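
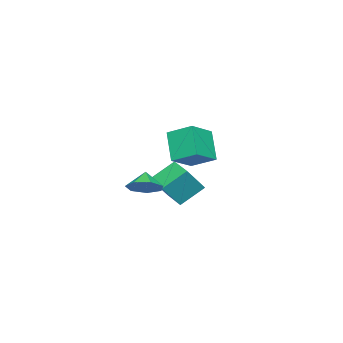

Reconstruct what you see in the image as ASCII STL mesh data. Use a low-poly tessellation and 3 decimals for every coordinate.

solid 
facet normal -0.491 -0.370 0.789
outer loop
vertex -2.484 -2.368 0.604
vertex -4.044 -1.993 -0.19
vertex -2.486 -3.798 -0.067
endloop
endfacet
facet normal 0.872 -0.209 0.443
outer loop
vertex -1.516 -3.067 -1.63
vertex -2.484 -2.368 0.604
vertex -2.486 -3.798 -0.067
endloop
endfacet
facet normal -0.490 -0.369 0.790
outer loop
vertex -2.486 -3.798 -0.067
vertex -4.044 -1.993 -0.19
vertex -4.046 -3.424 -0.86
endloop
endfacet
facet normal -0.001 -0.905 -0.424
outer loop
vertex -4.046 -3.424 -0.86
vertex -1.516 -3.067 -1.63
vertex -2.486 -3.798 -0.067
endloop
endfacet
facet normal 0.002 0.905 0.424
outer loop
vertex -2.484 -2.368 0.604
vertex -3.074 -1.262 -1.753
vertex -4.044 -1.993 -0.19
endloop
endfacet
facet normal 0.872 -0.209 0.443
outer loop
vertex -1.514 -1.636 -0.96
vertex -2.484 -2.368 0.604
vertex -1.516 -3.067 -1.63
endloop
endfacet
facet normal 0.001 0.905 0.425
outer loop
vertex -1.514 -1.636 -0.96
vertex -3.074 -1.262 -1.753
vertex -2.484 -2.368 0.604
endloop
endfacet
facet normal -0.872 0.209 -0.443
outer loop
vertex -4.044 -1.993 -0.19
vertex -3.074 -1.262 -1.753
vertex -4.046 -3.424 -0.86
endloop
endfacet
facet normal -0.001 -0.905 -0.425
outer loop
vertex -3.076 -2.692 -2.424
vertex -1.516 -3.067 -1.63
vertex -4.046 -3.424 -0.86
endloop
endfacet
facet normal -0.872 0.209 -0.443
outer loop
vertex -4.046 -3.424 -0.86
vertex -3.074 -1.262 -1.753
vertex -3.076 -2.692 -2.424
endloop
endfacet
facet normal 0.491 0.369 -0.789
outer loop
vertex -3.076 -2.692 -2.424
vertex -1.514 -1.636 -0.96
vertex -1.516 -3.067 -1.63
endloop
endfacet
facet normal 0.490 0.370 -0.789
outer loop
vertex -3.074 -1.262 -1.753
vertex -1.514 -1.636 -0.96
vertex -3.076 -2.692 -2.424
endloop
endfacet
facet normal 0.618 0.256 -0.743
outer loop
vertex 4.25 -2.21 -1.079
vertex 3.511 -2.017 -1.627
vertex 3.975 -1.443 -1.044
endloop
endfacet
facet normal 0.161 0.013 0.987
outer loop
vertex 4.25 -2.21 -1.079
vertex 3.975 -1.443 -1.044
vertex 2.869 -2.283 -0.853
endloop
endfacet
facet normal 0.617 0.257 -0.744
outer loop
vertex 3.975 -1.443 -1.044
vertex 3.511 -2.017 -1.627
vertex 3.35 -1.108 -1.447
endloop
endfacet
facet normal -0.251 0.517 0.819
outer loop
vertex 3.975 -1.443 -1.044
vertex 3.35 -1.108 -1.447
vertex 2.869 -2.283 -0.853
endloop
endfacet
facet normal 0.618 0.257 -0.743
outer loop
vertex 3.35 -1.108 -1.447
vertex 3.511 -2.017 -1.627
vertex 2.847 -1.457 -1.986
endloop
endfacet
facet normal -0.768 0.510 0.387
outer loop
vertex 3.35 -1.108 -1.447
vertex 2.847 -1.457 -1.986
vertex 2.869 -2.283 -0.853
endloop
endfacet
facet normal 0.618 0.256 -0.743
outer loop
vertex 2.847 -1.457 -1.986
vertex 3.511 -2.017 -1.627
vertex 2.844 -2.228 -2.254
endloop
endfacet
facet normal -1.000 -0.002 0.018
outer loop
vertex 2.847 -1.457 -1.986
vertex 2.844 -2.228 -2.254
vertex 2.869 -2.283 -0.853
endloop
endfacet
facet normal 0.618 0.255 -0.743
outer loop
vertex 2.844 -2.228 -2.254
vertex 3.511 -2.017 -1.627
vertex 3.343 -2.839 -2.049
endloop
endfacet
facet normal -0.773 -0.635 -0.011
outer loop
vertex 2.844 -2.228 -2.254
vertex 3.343 -2.839 -2.049
vertex 2.869 -2.283 -0.853
endloop
endfacet
facet normal 0.618 0.255 -0.743
outer loop
vertex 3.343 -2.839 -2.049
vertex 3.511 -2.017 -1.627
vertex 3.969 -2.832 -1.526
endloop
endfacet
facet normal -0.258 -0.911 0.321
outer loop
vertex 3.343 -2.839 -2.049
vertex 3.969 -2.832 -1.526
vertex 2.869 -2.283 -0.853
endloop
endfacet
facet normal 0.618 0.255 -0.744
outer loop
vertex 3.969 -2.832 -1.526
vertex 3.511 -2.017 -1.627
vertex 4.25 -2.21 -1.079
endloop
endfacet
facet normal 0.158 -0.622 0.767
outer loop
vertex 3.969 -2.832 -1.526
vertex 4.25 -2.21 -1.079
vertex 2.869 -2.283 -0.853
endloop
endfacet
facet normal -0.586 0.258 -0.768
outer loop
vertex -0.212 -1.275 -2.11
vertex 0.557 -0.214 -2.34
vertex 0.715 -2.164 -3.115
endloop
endfacet
facet normal -0.578 -0.798 0.172
outer loop
vertex 1.763 -2.626 -1.74
vertex -0.212 -1.275 -2.11
vertex 0.715 -2.164 -3.115
endloop
endfacet
facet normal -0.586 0.258 -0.768
outer loop
vertex 0.715 -2.164 -3.115
vertex 0.557 -0.214 -2.34
vertex 1.483 -1.103 -3.345
endloop
endfacet
facet normal 0.568 -0.545 -0.616
outer loop
vertex 1.483 -1.103 -3.345
vertex 1.763 -2.626 -1.74
vertex 0.715 -2.164 -3.115
endloop
endfacet
facet normal -0.568 0.545 0.616
outer loop
vertex -0.212 -1.275 -2.11
vertex 1.605 -0.676 -0.965
vertex 0.557 -0.214 -2.34
endloop
endfacet
facet normal -0.578 -0.798 0.173
outer loop
vertex 0.837 -1.737 -0.735
vertex -0.212 -1.275 -2.11
vertex 1.763 -2.626 -1.74
endloop
endfacet
facet normal -0.568 0.545 0.617
outer loop
vertex 0.837 -1.737 -0.735
vertex 1.605 -0.676 -0.965
vertex -0.212 -1.275 -2.11
endloop
endfacet
facet normal 0.578 0.797 -0.173
outer loop
vertex 0.557 -0.214 -2.34
vertex 1.605 -0.676 -0.965
vertex 1.483 -1.103 -3.345
endloop
endfacet
facet normal 0.568 -0.545 -0.617
outer loop
vertex 2.532 -1.565 -1.97
vertex 1.763 -2.626 -1.74
vertex 1.483 -1.103 -3.345
endloop
endfacet
facet normal 0.578 0.798 -0.173
outer loop
vertex 1.483 -1.103 -3.345
vertex 1.605 -0.676 -0.965
vertex 2.532 -1.565 -1.97
endloop
endfacet
facet normal 0.586 -0.258 0.768
outer loop
vertex 2.532 -1.565 -1.97
vertex 0.837 -1.737 -0.735
vertex 1.763 -2.626 -1.74
endloop
endfacet
facet normal 0.586 -0.258 0.768
outer loop
vertex 1.605 -0.676 -0.965
vertex 0.837 -1.737 -0.735
vertex 2.532 -1.565 -1.97
endloop
endfacet

endsolid


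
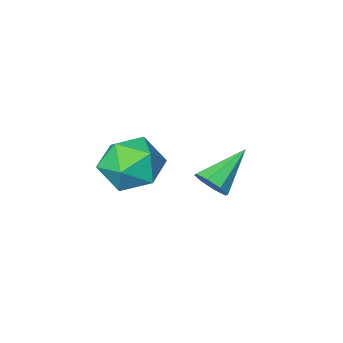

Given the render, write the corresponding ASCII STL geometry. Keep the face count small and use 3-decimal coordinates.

solid 
facet normal 0.808 0.162 -0.566
outer loop
vertex -1.954 0.789 1.92
vertex -2.282 0.489 1.366
vertex -2.234 1.149 1.623
endloop
endfacet
facet normal 0.000 0.636 0.771
outer loop
vertex -1.954 0.789 1.92
vertex -2.234 1.149 1.623
vertex -3.778 0.191 2.414
endloop
endfacet
facet normal 0.809 0.161 -0.565
outer loop
vertex -2.234 1.149 1.623
vertex -2.282 0.489 1.366
vertex -2.541 1.122 1.176
endloop
endfacet
facet normal -0.422 0.875 0.237
outer loop
vertex -2.234 1.149 1.623
vertex -2.541 1.122 1.176
vertex -3.778 0.191 2.414
endloop
endfacet
facet normal 0.809 0.161 -0.566
outer loop
vertex -2.541 1.122 1.176
vertex -2.282 0.489 1.366
vertex -2.697 0.724 0.84
endloop
endfacet
facet normal -0.754 0.570 -0.325
outer loop
vertex -2.541 1.122 1.176
vertex -2.697 0.724 0.84
vertex -3.778 0.191 2.414
endloop
endfacet
facet normal 0.808 0.160 -0.566
outer loop
vertex -2.697 0.724 0.84
vertex -2.282 0.489 1.366
vertex -2.61 0.188 0.813
endloop
endfacet
facet normal -0.804 -0.101 -0.586
outer loop
vertex -2.697 0.724 0.84
vertex -2.61 0.188 0.813
vertex -3.778 0.191 2.414
endloop
endfacet
facet normal 0.808 0.161 -0.567
outer loop
vertex -2.61 0.188 0.813
vertex -2.282 0.489 1.366
vertex -2.331 -0.171 1.109
endloop
endfacet
facet normal -0.540 -0.744 -0.393
outer loop
vertex -2.61 0.188 0.813
vertex -2.331 -0.171 1.109
vertex -3.778 0.191 2.414
endloop
endfacet
facet normal 0.809 0.160 -0.566
outer loop
vertex -2.331 -0.171 1.109
vertex -2.282 0.489 1.366
vertex -2.023 -0.144 1.557
endloop
endfacet
facet normal -0.119 -0.983 0.141
outer loop
vertex -2.331 -0.171 1.109
vertex -2.023 -0.144 1.557
vertex -3.778 0.191 2.414
endloop
endfacet
facet normal 0.808 0.160 -0.566
outer loop
vertex -2.023 -0.144 1.557
vertex -2.282 0.489 1.366
vertex -1.867 0.254 1.892
endloop
endfacet
facet normal 0.215 -0.677 0.704
outer loop
vertex -2.023 -0.144 1.557
vertex -1.867 0.254 1.892
vertex -3.778 0.191 2.414
endloop
endfacet
facet normal 0.809 0.161 -0.566
outer loop
vertex -1.867 0.254 1.892
vertex -2.282 0.489 1.366
vertex -1.954 0.789 1.92
endloop
endfacet
facet normal 0.264 -0.008 0.965
outer loop
vertex -1.867 0.254 1.892
vertex -1.954 0.789 1.92
vertex -3.778 0.191 2.414
endloop
endfacet
facet normal 0.128 0.948 0.292
outer loop
vertex 0.361 1.36 2.897
vertex 0.251 1.025 4.031
vertex 1.322 1.039 3.518
endloop
endfacet
facet normal 0.478 0.819 -0.317
outer loop
vertex 0.361 1.36 2.897
vertex 1.322 1.039 3.518
vertex 1.194 0.679 2.393
endloop
endfacet
facet normal 0.004 0.598 -0.802
outer loop
vertex 0.361 1.36 2.897
vertex 1.194 0.679 2.393
vertex 0.044 0.442 2.211
endloop
endfacet
facet normal -0.640 0.589 -0.493
outer loop
vertex 0.361 1.36 2.897
vertex 0.044 0.442 2.211
vertex -0.539 0.656 3.224
endloop
endfacet
facet normal -0.563 0.806 0.183
outer loop
vertex 0.361 1.36 2.897
vertex -0.539 0.656 3.224
vertex 0.251 1.025 4.031
endloop
endfacet
facet normal 0.937 0.287 -0.198
outer loop
vertex 1.194 0.679 2.393
vertex 1.322 1.039 3.518
vertex 1.599 -0.076 3.216
endloop
endfacet
facet normal 0.370 0.495 0.786
outer loop
vertex 1.322 1.039 3.518
vertex 0.251 1.025 4.031
vertex 1.016 0.138 4.229
endloop
endfacet
facet normal -0.747 0.264 0.610
outer loop
vertex 0.251 1.025 4.031
vertex -0.539 0.656 3.224
vertex -0.134 -0.099 4.047
endloop
endfacet
facet normal -0.871 -0.086 -0.483
outer loop
vertex -0.539 0.656 3.224
vertex 0.044 0.442 2.211
vertex -0.262 -0.459 2.922
endloop
endfacet
facet normal 0.170 -0.072 -0.983
outer loop
vertex 0.044 0.442 2.211
vertex 1.194 0.679 2.393
vertex 0.809 -0.445 2.409
endloop
endfacet
facet normal 0.640 -0.589 0.493
outer loop
vertex 0.699 -0.78 3.543
vertex 1.599 -0.076 3.216
vertex 1.016 0.138 4.229
endloop
endfacet
facet normal -0.004 -0.598 0.802
outer loop
vertex 0.699 -0.78 3.543
vertex 1.016 0.138 4.229
vertex -0.134 -0.099 4.047
endloop
endfacet
facet normal -0.478 -0.819 0.317
outer loop
vertex 0.699 -0.78 3.543
vertex -0.134 -0.099 4.047
vertex -0.262 -0.459 2.922
endloop
endfacet
facet normal -0.128 -0.948 -0.292
outer loop
vertex 0.699 -0.78 3.543
vertex -0.262 -0.459 2.922
vertex 0.809 -0.445 2.409
endloop
endfacet
facet normal 0.563 -0.806 -0.183
outer loop
vertex 0.699 -0.78 3.543
vertex 0.809 -0.445 2.409
vertex 1.599 -0.076 3.216
endloop
endfacet
facet normal 0.871 0.086 0.483
outer loop
vertex 1.016 0.138 4.229
vertex 1.599 -0.076 3.216
vertex 1.322 1.039 3.518
endloop
endfacet
facet normal -0.170 0.072 0.983
outer loop
vertex -0.134 -0.099 4.047
vertex 1.016 0.138 4.229
vertex 0.251 1.025 4.031
endloop
endfacet
facet normal -0.937 -0.287 0.198
outer loop
vertex -0.262 -0.459 2.922
vertex -0.134 -0.099 4.047
vertex -0.539 0.656 3.224
endloop
endfacet
facet normal -0.370 -0.495 -0.786
outer loop
vertex 0.809 -0.445 2.409
vertex -0.262 -0.459 2.922
vertex 0.044 0.442 2.211
endloop
endfacet
facet normal 0.747 -0.264 -0.610
outer loop
vertex 1.599 -0.076 3.216
vertex 0.809 -0.445 2.409
vertex 1.194 0.679 2.393
endloop
endfacet

endsolid


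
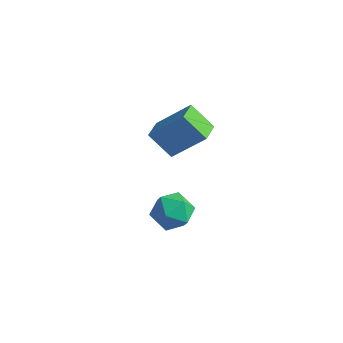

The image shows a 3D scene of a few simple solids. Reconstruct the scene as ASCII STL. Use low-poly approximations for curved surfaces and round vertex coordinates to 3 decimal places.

solid 
facet normal -0.715 -0.108 0.691
outer loop
vertex -3.001 0.342 4.142
vertex -3.325 1.389 3.97
vertex -4.329 -0.311 2.665
endloop
endfacet
facet normal 0.292 -0.944 0.155
outer loop
vertex -3.255 -0.149 1.63
vertex -3.001 0.342 4.142
vertex -4.329 -0.311 2.665
endloop
endfacet
facet normal -0.716 -0.107 0.690
outer loop
vertex -4.329 -0.311 2.665
vertex -3.325 1.389 3.97
vertex -4.652 0.737 2.493
endloop
endfacet
facet normal -0.635 -0.312 -0.707
outer loop
vertex -4.652 0.737 2.493
vertex -3.255 -0.149 1.63
vertex -4.329 -0.311 2.665
endloop
endfacet
facet normal 0.634 0.312 0.707
outer loop
vertex -3.001 0.342 4.142
vertex -2.251 1.551 2.935
vertex -3.325 1.389 3.97
endloop
endfacet
facet normal 0.291 -0.944 0.155
outer loop
vertex -1.928 0.503 3.107
vertex -3.001 0.342 4.142
vertex -3.255 -0.149 1.63
endloop
endfacet
facet normal 0.635 0.312 0.707
outer loop
vertex -1.928 0.503 3.107
vertex -2.251 1.551 2.935
vertex -3.001 0.342 4.142
endloop
endfacet
facet normal -0.292 0.944 -0.155
outer loop
vertex -3.325 1.389 3.97
vertex -2.251 1.551 2.935
vertex -4.652 0.737 2.493
endloop
endfacet
facet normal -0.635 -0.313 -0.707
outer loop
vertex -3.579 0.898 1.458
vertex -3.255 -0.149 1.63
vertex -4.652 0.737 2.493
endloop
endfacet
facet normal -0.291 0.944 -0.155
outer loop
vertex -4.652 0.737 2.493
vertex -2.251 1.551 2.935
vertex -3.579 0.898 1.458
endloop
endfacet
facet normal 0.715 0.108 -0.690
outer loop
vertex -3.579 0.898 1.458
vertex -1.928 0.503 3.107
vertex -3.255 -0.149 1.63
endloop
endfacet
facet normal 0.715 0.107 -0.691
outer loop
vertex -2.251 1.551 2.935
vertex -1.928 0.503 3.107
vertex -3.579 0.898 1.458
endloop
endfacet
facet normal -0.100 0.339 0.935
outer loop
vertex -3.395 0.582 -1.586
vertex -3.656 -0.394 -1.26
vertex -2.639 -0.09 -1.262
endloop
endfacet
facet normal 0.390 0.717 0.578
outer loop
vertex -3.395 0.582 -1.586
vertex -2.639 -0.09 -1.262
vertex -2.479 0.515 -2.121
endloop
endfacet
facet normal 0.074 0.997 0.002
outer loop
vertex -3.395 0.582 -1.586
vertex -2.479 0.515 -2.121
vertex -3.398 0.584 -2.648
endloop
endfacet
facet normal -0.610 0.792 0.003
outer loop
vertex -3.395 0.582 -1.586
vertex -3.398 0.584 -2.648
vertex -4.125 0.022 -2.116
endloop
endfacet
facet normal -0.717 0.386 0.580
outer loop
vertex -3.395 0.582 -1.586
vertex -4.125 0.022 -2.116
vertex -3.656 -0.394 -1.26
endloop
endfacet
facet normal 0.896 0.267 0.355
outer loop
vertex -2.479 0.515 -2.121
vertex -2.639 -0.09 -1.262
vertex -2.175 -0.502 -2.124
endloop
endfacet
facet normal 0.105 -0.344 0.933
outer loop
vertex -2.639 -0.09 -1.262
vertex -3.656 -0.394 -1.26
vertex -2.902 -1.064 -1.592
endloop
endfacet
facet normal -0.894 -0.268 0.359
outer loop
vertex -3.656 -0.394 -1.26
vertex -4.125 0.022 -2.116
vertex -3.821 -0.995 -2.119
endloop
endfacet
facet normal -0.721 0.389 -0.574
outer loop
vertex -4.125 0.022 -2.116
vertex -3.398 0.584 -2.648
vertex -3.661 -0.39 -2.978
endloop
endfacet
facet normal 0.385 0.720 -0.578
outer loop
vertex -3.398 0.584 -2.648
vertex -2.479 0.515 -2.121
vertex -2.644 -0.086 -2.98
endloop
endfacet
facet normal 0.610 -0.792 -0.003
outer loop
vertex -2.905 -1.062 -2.654
vertex -2.175 -0.502 -2.124
vertex -2.902 -1.064 -1.592
endloop
endfacet
facet normal -0.074 -0.997 -0.002
outer loop
vertex -2.905 -1.062 -2.654
vertex -2.902 -1.064 -1.592
vertex -3.821 -0.995 -2.119
endloop
endfacet
facet normal -0.390 -0.717 -0.578
outer loop
vertex -2.905 -1.062 -2.654
vertex -3.821 -0.995 -2.119
vertex -3.661 -0.39 -2.978
endloop
endfacet
facet normal 0.100 -0.339 -0.935
outer loop
vertex -2.905 -1.062 -2.654
vertex -3.661 -0.39 -2.978
vertex -2.644 -0.086 -2.98
endloop
endfacet
facet normal 0.717 -0.386 -0.580
outer loop
vertex -2.905 -1.062 -2.654
vertex -2.644 -0.086 -2.98
vertex -2.175 -0.502 -2.124
endloop
endfacet
facet normal 0.721 -0.389 0.574
outer loop
vertex -2.902 -1.064 -1.592
vertex -2.175 -0.502 -2.124
vertex -2.639 -0.09 -1.262
endloop
endfacet
facet normal -0.385 -0.720 0.578
outer loop
vertex -3.821 -0.995 -2.119
vertex -2.902 -1.064 -1.592
vertex -3.656 -0.394 -1.26
endloop
endfacet
facet normal -0.896 -0.267 -0.355
outer loop
vertex -3.661 -0.39 -2.978
vertex -3.821 -0.995 -2.119
vertex -4.125 0.022 -2.116
endloop
endfacet
facet normal -0.105 0.344 -0.933
outer loop
vertex -2.644 -0.086 -2.98
vertex -3.661 -0.39 -2.978
vertex -3.398 0.584 -2.648
endloop
endfacet
facet normal 0.894 0.268 -0.359
outer loop
vertex -2.175 -0.502 -2.124
vertex -2.644 -0.086 -2.98
vertex -2.479 0.515 -2.121
endloop
endfacet

endsolid


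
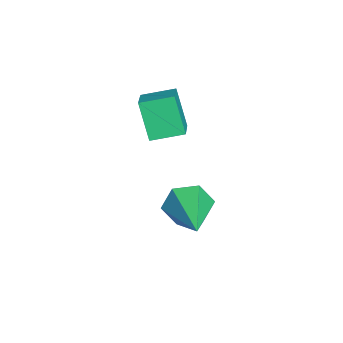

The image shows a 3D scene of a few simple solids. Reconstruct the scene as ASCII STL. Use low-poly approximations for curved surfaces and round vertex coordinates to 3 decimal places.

solid 
facet normal -0.941 -0.176 -0.288
outer loop
vertex 0.578 0.663 -0.385
vertex 0.303 0.986 0.317
vertex 0.414 1.465 -0.34
endloop
endfacet
facet normal 0.575 0.163 -0.802
outer loop
vertex 0.578 0.663 -0.385
vertex 0.414 1.465 -0.34
vertex 2.157 1.334 0.883
endloop
endfacet
facet normal -0.941 -0.177 -0.288
outer loop
vertex 0.414 1.465 -0.34
vertex 0.303 0.986 0.317
vertex 0.138 1.788 0.362
endloop
endfacet
facet normal 0.283 0.909 -0.307
outer loop
vertex 0.414 1.465 -0.34
vertex 0.138 1.788 0.362
vertex 2.157 1.334 0.883
endloop
endfacet
facet normal -0.941 -0.178 -0.287
outer loop
vertex 0.138 1.788 0.362
vertex 0.303 0.986 0.317
vertex 0.028 1.309 1.018
endloop
endfacet
facet normal 0.028 0.805 0.593
outer loop
vertex 0.138 1.788 0.362
vertex 0.028 1.309 1.018
vertex 2.157 1.334 0.883
endloop
endfacet
facet normal -0.941 -0.176 -0.288
outer loop
vertex 0.028 1.309 1.018
vertex 0.303 0.986 0.317
vertex 0.192 0.507 0.973
endloop
endfacet
facet normal 0.064 -0.043 0.997
outer loop
vertex 0.028 1.309 1.018
vertex 0.192 0.507 0.973
vertex 2.157 1.334 0.883
endloop
endfacet
facet normal -0.941 -0.176 -0.288
outer loop
vertex 0.192 0.507 0.973
vertex 0.303 0.986 0.317
vertex 0.467 0.184 0.271
endloop
endfacet
facet normal 0.355 -0.789 0.502
outer loop
vertex 0.192 0.507 0.973
vertex 0.467 0.184 0.271
vertex 2.157 1.334 0.883
endloop
endfacet
facet normal -0.941 -0.176 -0.288
outer loop
vertex 0.467 0.184 0.271
vertex 0.303 0.986 0.317
vertex 0.578 0.663 -0.385
endloop
endfacet
facet normal 0.610 -0.685 -0.397
outer loop
vertex 0.467 0.184 0.271
vertex 0.578 0.663 -0.385
vertex 2.157 1.334 0.883
endloop
endfacet
facet normal -0.904 -0.001 -0.428
outer loop
vertex -1.552 -0.533 3.858
vertex -1.673 0.531 4.11
vertex -0.965 -0.173 2.617
endloop
endfacet
facet normal 0.110 -0.967 -0.229
outer loop
vertex -0.007 -0.171 3.07
vertex -1.552 -0.533 3.858
vertex -0.965 -0.173 2.617
endloop
endfacet
facet normal -0.904 -0.002 -0.428
outer loop
vertex -0.965 -0.173 2.617
vertex -1.673 0.531 4.11
vertex -1.086 0.891 2.868
endloop
endfacet
facet normal 0.413 0.253 -0.875
outer loop
vertex -1.086 0.891 2.868
vertex -0.007 -0.171 3.07
vertex -0.965 -0.173 2.617
endloop
endfacet
facet normal -0.413 -0.254 0.875
outer loop
vertex -1.552 -0.533 3.858
vertex -0.715 0.533 4.563
vertex -1.673 0.531 4.11
endloop
endfacet
facet normal 0.110 -0.967 -0.228
outer loop
vertex -0.594 -0.531 4.312
vertex -1.552 -0.533 3.858
vertex -0.007 -0.171 3.07
endloop
endfacet
facet normal -0.414 -0.253 0.874
outer loop
vertex -0.594 -0.531 4.312
vertex -0.715 0.533 4.563
vertex -1.552 -0.533 3.858
endloop
endfacet
facet normal -0.110 0.967 0.228
outer loop
vertex -1.673 0.531 4.11
vertex -0.715 0.533 4.563
vertex -1.086 0.891 2.868
endloop
endfacet
facet normal 0.414 0.254 -0.874
outer loop
vertex -0.128 0.893 3.322
vertex -0.007 -0.171 3.07
vertex -1.086 0.891 2.868
endloop
endfacet
facet normal -0.110 0.967 0.228
outer loop
vertex -1.086 0.891 2.868
vertex -0.715 0.533 4.563
vertex -0.128 0.893 3.322
endloop
endfacet
facet normal 0.904 0.002 0.428
outer loop
vertex -0.128 0.893 3.322
vertex -0.594 -0.531 4.312
vertex -0.007 -0.171 3.07
endloop
endfacet
facet normal 0.904 0.002 0.428
outer loop
vertex -0.715 0.533 4.563
vertex -0.594 -0.531 4.312
vertex -0.128 0.893 3.322
endloop
endfacet

endsolid


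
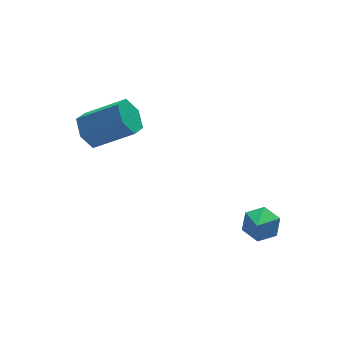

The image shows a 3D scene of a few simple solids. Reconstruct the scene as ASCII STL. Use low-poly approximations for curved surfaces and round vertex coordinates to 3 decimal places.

solid 
facet normal 0.460 0.600 -0.655
outer loop
vertex 4.271 -2.383 -0.749
vertex 3.915 -2.828 -1.406
vertex 3.499 -2.142 -1.07
endloop
endfacet
facet normal -0.273 0.330 0.904
outer loop
vertex 4.271 -2.383 -0.749
vertex 3.499 -2.142 -1.07
vertex 3.345 -3.572 -0.594
endloop
endfacet
facet normal 0.459 0.599 -0.656
outer loop
vertex 3.499 -2.142 -1.07
vertex 3.915 -2.828 -1.406
vertex 3.143 -2.588 -1.727
endloop
endfacet
facet normal -0.912 0.214 0.349
outer loop
vertex 3.499 -2.142 -1.07
vertex 3.143 -2.588 -1.727
vertex 3.345 -3.572 -0.594
endloop
endfacet
facet normal 0.459 0.599 -0.656
outer loop
vertex 3.143 -2.588 -1.727
vertex 3.915 -2.828 -1.406
vertex 3.559 -3.274 -2.063
endloop
endfacet
facet normal -0.878 -0.427 -0.215
outer loop
vertex 3.143 -2.588 -1.727
vertex 3.559 -3.274 -2.063
vertex 3.345 -3.572 -0.594
endloop
endfacet
facet normal 0.460 0.599 -0.656
outer loop
vertex 3.559 -3.274 -2.063
vertex 3.915 -2.828 -1.406
vertex 4.331 -3.515 -1.742
endloop
endfacet
facet normal -0.205 -0.953 -0.223
outer loop
vertex 3.559 -3.274 -2.063
vertex 4.331 -3.515 -1.742
vertex 3.345 -3.572 -0.594
endloop
endfacet
facet normal 0.460 0.599 -0.656
outer loop
vertex 4.331 -3.515 -1.742
vertex 3.915 -2.828 -1.406
vertex 4.687 -3.069 -1.085
endloop
endfacet
facet normal 0.435 -0.837 0.332
outer loop
vertex 4.331 -3.515 -1.742
vertex 4.687 -3.069 -1.085
vertex 3.345 -3.572 -0.594
endloop
endfacet
facet normal 0.460 0.600 -0.655
outer loop
vertex 4.687 -3.069 -1.085
vertex 3.915 -2.828 -1.406
vertex 4.271 -2.383 -0.749
endloop
endfacet
facet normal 0.401 -0.195 0.895
outer loop
vertex 4.687 -3.069 -1.085
vertex 4.271 -2.383 -0.749
vertex 3.345 -3.572 -0.594
endloop
endfacet
facet normal -0.729 0.413 -0.545
outer loop
vertex -1.181 3.041 2.285
vertex -1.8 2.413 2.637
vertex -1.662 3.241 3.08
endloop
endfacet
facet normal 0.461 0.886 0.056
outer loop
vertex -1.181 3.041 2.285
vertex -1.662 3.241 3.08
vertex 0.38 2.156 3.452
endloop
endfacet
facet normal 0.461 0.886 0.056
outer loop
vertex 0.38 2.156 3.452
vertex -1.662 3.241 3.08
vertex -0.101 2.356 4.246
endloop
endfacet
facet normal 0.729 -0.414 0.546
outer loop
vertex 0.38 2.156 3.452
vertex -0.101 2.356 4.246
vertex -0.24 1.527 3.803
endloop
endfacet
facet normal -0.729 0.413 -0.545
outer loop
vertex -1.662 3.241 3.08
vertex -1.8 2.413 2.637
vertex -2.281 2.613 3.432
endloop
endfacet
facet normal -0.207 0.626 0.752
outer loop
vertex -1.662 3.241 3.08
vertex -2.281 2.613 3.432
vertex -0.101 2.356 4.246
endloop
endfacet
facet normal -0.207 0.625 0.753
outer loop
vertex -0.101 2.356 4.246
vertex -2.281 2.613 3.432
vertex -0.72 1.727 4.598
endloop
endfacet
facet normal 0.730 -0.413 0.545
outer loop
vertex -0.101 2.356 4.246
vertex -0.72 1.727 4.598
vertex -0.24 1.527 3.803
endloop
endfacet
facet normal -0.729 0.414 -0.545
outer loop
vertex -2.281 2.613 3.432
vertex -1.8 2.413 2.637
vertex -2.42 1.784 2.988
endloop
endfacet
facet normal -0.668 -0.261 0.697
outer loop
vertex -2.281 2.613 3.432
vertex -2.42 1.784 2.988
vertex -0.72 1.727 4.598
endloop
endfacet
facet normal -0.668 -0.260 0.697
outer loop
vertex -0.72 1.727 4.598
vertex -2.42 1.784 2.988
vertex -0.859 0.899 4.155
endloop
endfacet
facet normal 0.730 -0.414 0.545
outer loop
vertex -0.72 1.727 4.598
vertex -0.859 0.899 4.155
vertex -0.24 1.527 3.803
endloop
endfacet
facet normal -0.729 0.414 -0.546
outer loop
vertex -2.42 1.784 2.988
vertex -1.8 2.413 2.637
vertex -1.939 1.584 2.194
endloop
endfacet
facet normal -0.461 -0.886 -0.056
outer loop
vertex -2.42 1.784 2.988
vertex -1.939 1.584 2.194
vertex -0.859 0.899 4.155
endloop
endfacet
facet normal -0.461 -0.886 -0.056
outer loop
vertex -0.859 0.899 4.155
vertex -1.939 1.584 2.194
vertex -0.378 0.699 3.36
endloop
endfacet
facet normal 0.729 -0.413 0.545
outer loop
vertex -0.859 0.899 4.155
vertex -0.378 0.699 3.36
vertex -0.24 1.527 3.803
endloop
endfacet
facet normal -0.730 0.413 -0.545
outer loop
vertex -1.939 1.584 2.194
vertex -1.8 2.413 2.637
vertex -1.32 2.213 1.842
endloop
endfacet
facet normal 0.208 -0.625 -0.752
outer loop
vertex -1.939 1.584 2.194
vertex -1.32 2.213 1.842
vertex -0.378 0.699 3.36
endloop
endfacet
facet normal 0.207 -0.626 -0.752
outer loop
vertex -0.378 0.699 3.36
vertex -1.32 2.213 1.842
vertex 0.241 1.327 3.008
endloop
endfacet
facet normal 0.729 -0.413 0.545
outer loop
vertex -0.378 0.699 3.36
vertex 0.241 1.327 3.008
vertex -0.24 1.527 3.803
endloop
endfacet
facet normal -0.730 0.414 -0.545
outer loop
vertex -1.32 2.213 1.842
vertex -1.8 2.413 2.637
vertex -1.181 3.041 2.285
endloop
endfacet
facet normal 0.668 0.261 -0.697
outer loop
vertex -1.32 2.213 1.842
vertex -1.181 3.041 2.285
vertex 0.241 1.327 3.008
endloop
endfacet
facet normal 0.669 0.261 -0.696
outer loop
vertex 0.241 1.327 3.008
vertex -1.181 3.041 2.285
vertex 0.38 2.156 3.452
endloop
endfacet
facet normal 0.729 -0.414 0.545
outer loop
vertex 0.241 1.327 3.008
vertex 0.38 2.156 3.452
vertex -0.24 1.527 3.803
endloop
endfacet

endsolid


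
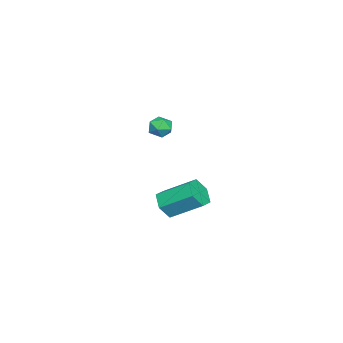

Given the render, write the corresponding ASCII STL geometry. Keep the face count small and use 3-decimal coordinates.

solid 
facet normal -0.030 0.822 0.568
outer loop
vertex -1.797 -3.181 -2.335
vertex -2.38 -3.361 -2.105
vertex -1.836 -3.552 -1.8
endloop
endfacet
facet normal 0.644 0.606 0.467
outer loop
vertex -1.797 -3.181 -2.335
vertex -1.836 -3.552 -1.8
vertex -1.386 -3.68 -2.254
endloop
endfacet
facet normal 0.768 0.595 -0.237
outer loop
vertex -1.797 -3.181 -2.335
vertex -1.386 -3.68 -2.254
vertex -1.652 -3.569 -2.839
endloop
endfacet
facet normal 0.173 0.804 -0.569
outer loop
vertex -1.797 -3.181 -2.335
vertex -1.652 -3.569 -2.839
vertex -2.266 -3.372 -2.747
endloop
endfacet
facet normal -0.320 0.944 -0.073
outer loop
vertex -1.797 -3.181 -2.335
vertex -2.266 -3.372 -2.747
vertex -2.38 -3.361 -2.105
endloop
endfacet
facet normal 0.700 -0.061 0.711
outer loop
vertex -1.386 -3.68 -2.254
vertex -1.836 -3.552 -1.8
vertex -1.714 -4.168 -1.973
endloop
endfacet
facet normal -0.389 0.288 0.875
outer loop
vertex -1.836 -3.552 -1.8
vertex -2.38 -3.361 -2.105
vertex -2.328 -3.971 -1.881
endloop
endfacet
facet normal -0.860 0.485 -0.161
outer loop
vertex -2.38 -3.361 -2.105
vertex -2.266 -3.372 -2.747
vertex -2.594 -3.86 -2.466
endloop
endfacet
facet normal -0.061 0.259 -0.964
outer loop
vertex -2.266 -3.372 -2.747
vertex -1.652 -3.569 -2.839
vertex -2.144 -3.988 -2.92
endloop
endfacet
facet normal 0.902 -0.079 -0.425
outer loop
vertex -1.652 -3.569 -2.839
vertex -1.386 -3.68 -2.254
vertex -1.6 -4.179 -2.615
endloop
endfacet
facet normal -0.173 -0.804 0.569
outer loop
vertex -2.183 -4.359 -2.385
vertex -1.714 -4.168 -1.973
vertex -2.328 -3.971 -1.881
endloop
endfacet
facet normal -0.768 -0.595 0.237
outer loop
vertex -2.183 -4.359 -2.385
vertex -2.328 -3.971 -1.881
vertex -2.594 -3.86 -2.466
endloop
endfacet
facet normal -0.644 -0.606 -0.467
outer loop
vertex -2.183 -4.359 -2.385
vertex -2.594 -3.86 -2.466
vertex -2.144 -3.988 -2.92
endloop
endfacet
facet normal 0.030 -0.822 -0.568
outer loop
vertex -2.183 -4.359 -2.385
vertex -2.144 -3.988 -2.92
vertex -1.6 -4.179 -2.615
endloop
endfacet
facet normal 0.320 -0.944 0.073
outer loop
vertex -2.183 -4.359 -2.385
vertex -1.6 -4.179 -2.615
vertex -1.714 -4.168 -1.973
endloop
endfacet
facet normal 0.061 -0.259 0.964
outer loop
vertex -2.328 -3.971 -1.881
vertex -1.714 -4.168 -1.973
vertex -1.836 -3.552 -1.8
endloop
endfacet
facet normal -0.902 0.079 0.425
outer loop
vertex -2.594 -3.86 -2.466
vertex -2.328 -3.971 -1.881
vertex -2.38 -3.361 -2.105
endloop
endfacet
facet normal -0.700 0.061 -0.711
outer loop
vertex -2.144 -3.988 -2.92
vertex -2.594 -3.86 -2.466
vertex -2.266 -3.372 -2.747
endloop
endfacet
facet normal 0.389 -0.288 -0.875
outer loop
vertex -1.6 -4.179 -2.615
vertex -2.144 -3.988 -2.92
vertex -1.652 -3.569 -2.839
endloop
endfacet
facet normal 0.860 -0.485 0.161
outer loop
vertex -1.714 -4.168 -1.973
vertex -1.6 -4.179 -2.615
vertex -1.386 -3.68 -2.254
endloop
endfacet
facet normal 0.047 -0.843 -0.535
outer loop
vertex 4.356 -0.992 -4.489
vertex 3.849 -1.323 -4.012
vertex 3.602 -0.942 -4.634
endloop
endfacet
facet normal 0.194 0.534 -0.823
outer loop
vertex 4.356 -0.992 -4.489
vertex 3.602 -0.942 -4.634
vertex 4.277 0.433 -3.584
endloop
endfacet
facet normal 0.194 0.533 -0.823
outer loop
vertex 4.277 0.433 -3.584
vertex 3.602 -0.942 -4.634
vertex 3.523 0.484 -3.729
endloop
endfacet
facet normal -0.046 0.843 0.536
outer loop
vertex 4.277 0.433 -3.584
vertex 3.523 0.484 -3.729
vertex 3.771 0.103 -3.108
endloop
endfacet
facet normal 0.047 -0.843 -0.535
outer loop
vertex 3.602 -0.942 -4.634
vertex 3.849 -1.323 -4.012
vertex 3.095 -1.272 -4.158
endloop
endfacet
facet normal -0.751 0.324 -0.576
outer loop
vertex 3.602 -0.942 -4.634
vertex 3.095 -1.272 -4.158
vertex 3.523 0.484 -3.729
endloop
endfacet
facet normal -0.751 0.324 -0.575
outer loop
vertex 3.523 0.484 -3.729
vertex 3.095 -1.272 -4.158
vertex 3.016 0.153 -3.253
endloop
endfacet
facet normal -0.047 0.843 0.536
outer loop
vertex 3.523 0.484 -3.729
vertex 3.016 0.153 -3.253
vertex 3.771 0.103 -3.108
endloop
endfacet
facet normal 0.047 -0.843 -0.535
outer loop
vertex 3.095 -1.272 -4.158
vertex 3.849 -1.323 -4.012
vertex 3.343 -1.653 -3.536
endloop
endfacet
facet normal -0.946 -0.210 0.248
outer loop
vertex 3.095 -1.272 -4.158
vertex 3.343 -1.653 -3.536
vertex 3.016 0.153 -3.253
endloop
endfacet
facet normal -0.946 -0.210 0.248
outer loop
vertex 3.016 0.153 -3.253
vertex 3.343 -1.653 -3.536
vertex 3.264 -0.228 -2.631
endloop
endfacet
facet normal -0.047 0.843 0.535
outer loop
vertex 3.016 0.153 -3.253
vertex 3.264 -0.228 -2.631
vertex 3.771 0.103 -3.108
endloop
endfacet
facet normal 0.046 -0.843 -0.536
outer loop
vertex 3.343 -1.653 -3.536
vertex 3.849 -1.323 -4.012
vertex 4.097 -1.704 -3.391
endloop
endfacet
facet normal -0.194 -0.534 0.823
outer loop
vertex 3.343 -1.653 -3.536
vertex 4.097 -1.704 -3.391
vertex 3.264 -0.228 -2.631
endloop
endfacet
facet normal -0.194 -0.533 0.823
outer loop
vertex 3.264 -0.228 -2.631
vertex 4.097 -1.704 -3.391
vertex 4.018 -0.278 -2.486
endloop
endfacet
facet normal -0.047 0.843 0.535
outer loop
vertex 3.264 -0.228 -2.631
vertex 4.018 -0.278 -2.486
vertex 3.771 0.103 -3.108
endloop
endfacet
facet normal 0.047 -0.843 -0.536
outer loop
vertex 4.097 -1.704 -3.391
vertex 3.849 -1.323 -4.012
vertex 4.604 -1.373 -3.867
endloop
endfacet
facet normal 0.751 -0.323 0.575
outer loop
vertex 4.097 -1.704 -3.391
vertex 4.604 -1.373 -3.867
vertex 4.018 -0.278 -2.486
endloop
endfacet
facet normal 0.751 -0.324 0.575
outer loop
vertex 4.018 -0.278 -2.486
vertex 4.604 -1.373 -3.867
vertex 4.525 0.052 -2.962
endloop
endfacet
facet normal -0.047 0.843 0.535
outer loop
vertex 4.018 -0.278 -2.486
vertex 4.525 0.052 -2.962
vertex 3.771 0.103 -3.108
endloop
endfacet
facet normal 0.047 -0.843 -0.535
outer loop
vertex 4.604 -1.373 -3.867
vertex 3.849 -1.323 -4.012
vertex 4.356 -0.992 -4.489
endloop
endfacet
facet normal 0.946 0.210 -0.248
outer loop
vertex 4.604 -1.373 -3.867
vertex 4.356 -0.992 -4.489
vertex 4.525 0.052 -2.962
endloop
endfacet
facet normal 0.946 0.210 -0.248
outer loop
vertex 4.525 0.052 -2.962
vertex 4.356 -0.992 -4.489
vertex 4.277 0.433 -3.584
endloop
endfacet
facet normal -0.047 0.843 0.535
outer loop
vertex 4.525 0.052 -2.962
vertex 4.277 0.433 -3.584
vertex 3.771 0.103 -3.108
endloop
endfacet

endsolid


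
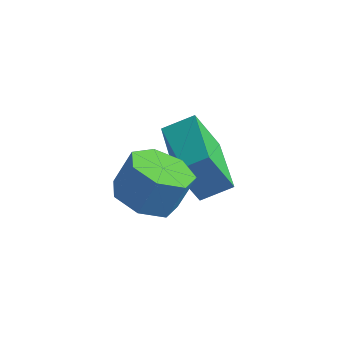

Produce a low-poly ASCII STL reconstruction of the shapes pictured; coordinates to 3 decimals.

solid 
facet normal -0.593 -0.669 -0.448
outer loop
vertex -2.68 -0.77 -2.656
vertex -4.058 0.384 -2.557
vertex -2.328 -0.24 -3.915
endloop
endfacet
facet normal 0.765 -0.641 -0.056
outer loop
vertex -1.782 0.376 -3.503
vertex -2.68 -0.77 -2.656
vertex -2.328 -0.24 -3.915
endloop
endfacet
facet normal -0.593 -0.669 -0.448
outer loop
vertex -2.328 -0.24 -3.915
vertex -4.058 0.384 -2.557
vertex -3.706 0.914 -3.815
endloop
endfacet
facet normal 0.250 0.376 -0.893
outer loop
vertex -3.706 0.914 -3.815
vertex -1.782 0.376 -3.503
vertex -2.328 -0.24 -3.915
endloop
endfacet
facet normal -0.250 -0.375 0.893
outer loop
vertex -2.68 -0.77 -2.656
vertex -3.512 1.0 -2.145
vertex -4.058 0.384 -2.557
endloop
endfacet
facet normal 0.765 -0.641 -0.056
outer loop
vertex -2.134 -0.154 -2.245
vertex -2.68 -0.77 -2.656
vertex -1.782 0.376 -3.503
endloop
endfacet
facet normal -0.249 -0.375 0.893
outer loop
vertex -2.134 -0.154 -2.245
vertex -3.512 1.0 -2.145
vertex -2.68 -0.77 -2.656
endloop
endfacet
facet normal -0.765 0.641 0.056
outer loop
vertex -4.058 0.384 -2.557
vertex -3.512 1.0 -2.145
vertex -3.706 0.914 -3.815
endloop
endfacet
facet normal 0.250 0.375 -0.893
outer loop
vertex -3.16 1.53 -3.404
vertex -1.782 0.376 -3.503
vertex -3.706 0.914 -3.815
endloop
endfacet
facet normal -0.765 0.641 0.056
outer loop
vertex -3.706 0.914 -3.815
vertex -3.512 1.0 -2.145
vertex -3.16 1.53 -3.404
endloop
endfacet
facet normal 0.593 0.669 0.448
outer loop
vertex -3.16 1.53 -3.404
vertex -2.134 -0.154 -2.245
vertex -1.782 0.376 -3.503
endloop
endfacet
facet normal 0.593 0.669 0.448
outer loop
vertex -3.512 1.0 -2.145
vertex -2.134 -0.154 -2.245
vertex -3.16 1.53 -3.404
endloop
endfacet
facet normal -0.240 -0.349 -0.906
outer loop
vertex -2.206 -1.207 -3.404
vertex -2.798 -1.706 -3.055
vertex -2.878 -0.91 -3.34
endloop
endfacet
facet normal 0.335 0.846 -0.414
outer loop
vertex -2.206 -1.207 -3.404
vertex -2.878 -0.91 -3.34
vertex -1.949 -0.834 -2.434
endloop
endfacet
facet normal 0.334 0.847 -0.414
outer loop
vertex -1.949 -0.834 -2.434
vertex -2.878 -0.91 -3.34
vertex -2.622 -0.537 -2.37
endloop
endfacet
facet normal 0.240 0.348 0.906
outer loop
vertex -1.949 -0.834 -2.434
vertex -2.622 -0.537 -2.37
vertex -2.542 -1.334 -2.085
endloop
endfacet
facet normal -0.239 -0.349 -0.906
outer loop
vertex -2.878 -0.91 -3.34
vertex -2.798 -1.706 -3.055
vertex -3.49 -1.213 -3.062
endloop
endfacet
facet normal -0.504 0.842 -0.191
outer loop
vertex -2.878 -0.91 -3.34
vertex -3.49 -1.213 -3.062
vertex -2.622 -0.537 -2.37
endloop
endfacet
facet normal -0.504 0.842 -0.191
outer loop
vertex -2.622 -0.537 -2.37
vertex -3.49 -1.213 -3.062
vertex -3.234 -0.84 -2.092
endloop
endfacet
facet normal 0.239 0.348 0.906
outer loop
vertex -2.622 -0.537 -2.37
vertex -3.234 -0.84 -2.092
vertex -2.542 -1.334 -2.085
endloop
endfacet
facet normal -0.239 -0.349 -0.906
outer loop
vertex -3.49 -1.213 -3.062
vertex -2.798 -1.706 -3.055
vertex -3.581 -1.888 -2.778
endloop
endfacet
facet normal -0.963 0.204 0.176
outer loop
vertex -3.49 -1.213 -3.062
vertex -3.581 -1.888 -2.778
vertex -3.234 -0.84 -2.092
endloop
endfacet
facet normal -0.963 0.204 0.176
outer loop
vertex -3.234 -0.84 -2.092
vertex -3.581 -1.888 -2.778
vertex -3.325 -1.515 -1.808
endloop
endfacet
facet normal 0.240 0.349 0.906
outer loop
vertex -3.234 -0.84 -2.092
vertex -3.325 -1.515 -1.808
vertex -2.542 -1.334 -2.085
endloop
endfacet
facet normal -0.240 -0.348 -0.906
outer loop
vertex -3.581 -1.888 -2.778
vertex -2.798 -1.706 -3.055
vertex -3.083 -2.426 -2.703
endloop
endfacet
facet normal -0.697 -0.588 0.410
outer loop
vertex -3.581 -1.888 -2.778
vertex -3.083 -2.426 -2.703
vertex -3.325 -1.515 -1.808
endloop
endfacet
facet normal -0.696 -0.589 0.411
outer loop
vertex -3.325 -1.515 -1.808
vertex -3.083 -2.426 -2.703
vertex -2.826 -2.053 -1.733
endloop
endfacet
facet normal 0.240 0.349 0.906
outer loop
vertex -3.325 -1.515 -1.808
vertex -2.826 -2.053 -1.733
vertex -2.542 -1.334 -2.085
endloop
endfacet
facet normal -0.240 -0.348 -0.906
outer loop
vertex -3.083 -2.426 -2.703
vertex -2.798 -1.706 -3.055
vertex -2.37 -2.422 -2.893
endloop
endfacet
facet normal 0.095 -0.937 0.335
outer loop
vertex -3.083 -2.426 -2.703
vertex -2.37 -2.422 -2.893
vertex -2.826 -2.053 -1.733
endloop
endfacet
facet normal 0.093 -0.938 0.335
outer loop
vertex -2.826 -2.053 -1.733
vertex -2.37 -2.422 -2.893
vertex -2.113 -2.05 -1.923
endloop
endfacet
facet normal 0.240 0.349 0.906
outer loop
vertex -2.826 -2.053 -1.733
vertex -2.113 -2.05 -1.923
vertex -2.542 -1.334 -2.085
endloop
endfacet
facet normal -0.240 -0.349 -0.906
outer loop
vertex -2.37 -2.422 -2.893
vertex -2.798 -1.706 -3.055
vertex -1.98 -1.88 -3.205
endloop
endfacet
facet normal 0.814 -0.581 0.007
outer loop
vertex -2.37 -2.422 -2.893
vertex -1.98 -1.88 -3.205
vertex -2.113 -2.05 -1.923
endloop
endfacet
facet normal 0.814 -0.580 0.007
outer loop
vertex -2.113 -2.05 -1.923
vertex -1.98 -1.88 -3.205
vertex -1.723 -1.507 -2.235
endloop
endfacet
facet normal 0.240 0.349 0.906
outer loop
vertex -2.113 -2.05 -1.923
vertex -1.723 -1.507 -2.235
vertex -2.542 -1.334 -2.085
endloop
endfacet
facet normal -0.240 -0.349 -0.906
outer loop
vertex -1.98 -1.88 -3.205
vertex -2.798 -1.706 -3.055
vertex -2.206 -1.207 -3.404
endloop
endfacet
facet normal 0.921 0.213 -0.326
outer loop
vertex -1.98 -1.88 -3.205
vertex -2.206 -1.207 -3.404
vertex -1.723 -1.507 -2.235
endloop
endfacet
facet normal 0.921 0.213 -0.326
outer loop
vertex -1.723 -1.507 -2.235
vertex -2.206 -1.207 -3.404
vertex -1.949 -0.834 -2.434
endloop
endfacet
facet normal 0.240 0.348 0.906
outer loop
vertex -1.723 -1.507 -2.235
vertex -1.949 -0.834 -2.434
vertex -2.542 -1.334 -2.085
endloop
endfacet

endsolid


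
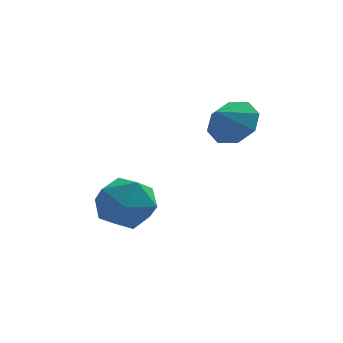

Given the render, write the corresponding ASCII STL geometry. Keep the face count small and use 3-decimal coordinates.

solid 
facet normal 0.513 0.564 -0.647
outer loop
vertex 2.516 1.253 0.053
vertex 1.926 1.862 0.116
vertex 2.647 1.678 0.527
endloop
endfacet
facet normal 0.340 -0.745 0.574
outer loop
vertex 2.516 1.253 0.053
vertex 2.647 1.678 0.527
vertex 1.414 1.298 0.764
endloop
endfacet
facet normal 0.513 0.563 -0.648
outer loop
vertex 2.647 1.678 0.527
vertex 1.926 1.862 0.116
vertex 2.357 2.211 0.761
endloop
endfacet
facet normal 0.260 -0.266 0.928
outer loop
vertex 2.647 1.678 0.527
vertex 2.357 2.211 0.761
vertex 1.414 1.298 0.764
endloop
endfacet
facet normal 0.512 0.564 -0.648
outer loop
vertex 2.357 2.211 0.761
vertex 1.926 1.862 0.116
vertex 1.814 2.539 0.617
endloop
endfacet
facet normal -0.158 0.166 0.973
outer loop
vertex 2.357 2.211 0.761
vertex 1.814 2.539 0.617
vertex 1.414 1.298 0.764
endloop
endfacet
facet normal 0.513 0.564 -0.647
outer loop
vertex 1.814 2.539 0.617
vertex 1.926 1.862 0.116
vertex 1.337 2.471 0.18
endloop
endfacet
facet normal -0.668 0.296 0.683
outer loop
vertex 1.814 2.539 0.617
vertex 1.337 2.471 0.18
vertex 1.414 1.298 0.764
endloop
endfacet
facet normal 0.513 0.564 -0.647
outer loop
vertex 1.337 2.471 0.18
vertex 1.926 1.862 0.116
vertex 1.205 2.046 -0.295
endloop
endfacet
facet normal -0.973 0.049 0.227
outer loop
vertex 1.337 2.471 0.18
vertex 1.205 2.046 -0.295
vertex 1.414 1.298 0.764
endloop
endfacet
facet normal 0.513 0.563 -0.648
outer loop
vertex 1.205 2.046 -0.295
vertex 1.926 1.862 0.116
vertex 1.496 1.513 -0.528
endloop
endfacet
facet normal -0.893 -0.431 -0.128
outer loop
vertex 1.205 2.046 -0.295
vertex 1.496 1.513 -0.528
vertex 1.414 1.298 0.764
endloop
endfacet
facet normal 0.512 0.564 -0.648
outer loop
vertex 1.496 1.513 -0.528
vertex 1.926 1.862 0.116
vertex 2.039 1.184 -0.385
endloop
endfacet
facet normal -0.476 -0.862 -0.174
outer loop
vertex 1.496 1.513 -0.528
vertex 2.039 1.184 -0.385
vertex 1.414 1.298 0.764
endloop
endfacet
facet normal 0.513 0.564 -0.647
outer loop
vertex 2.039 1.184 -0.385
vertex 1.926 1.862 0.116
vertex 2.516 1.253 0.053
endloop
endfacet
facet normal 0.035 -0.992 0.118
outer loop
vertex 2.039 1.184 -0.385
vertex 2.516 1.253 0.053
vertex 1.414 1.298 0.764
endloop
endfacet
facet normal -0.234 0.091 0.968
outer loop
vertex -1.302 2.438 -2.334
vertex -1.75 1.499 -2.354
vertex -0.74 1.589 -2.118
endloop
endfacet
facet normal 0.365 0.449 0.816
outer loop
vertex -1.302 2.438 -2.334
vertex -0.74 1.589 -2.118
vertex -0.337 2.342 -2.713
endloop
endfacet
facet normal 0.213 0.927 0.309
outer loop
vertex -1.302 2.438 -2.334
vertex -0.337 2.342 -2.713
vertex -1.098 2.718 -3.316
endloop
endfacet
facet normal -0.480 0.865 0.147
outer loop
vertex -1.302 2.438 -2.334
vertex -1.098 2.718 -3.316
vertex -1.971 2.196 -3.094
endloop
endfacet
facet normal -0.756 0.349 0.554
outer loop
vertex -1.302 2.438 -2.334
vertex -1.971 2.196 -3.094
vertex -1.75 1.499 -2.354
endloop
endfacet
facet normal 0.836 -0.015 0.548
outer loop
vertex -0.337 2.342 -2.713
vertex -0.74 1.589 -2.118
vertex -0.189 1.344 -2.966
endloop
endfacet
facet normal -0.133 -0.593 0.794
outer loop
vertex -0.74 1.589 -2.118
vertex -1.75 1.499 -2.354
vertex -1.062 0.822 -2.744
endloop
endfacet
facet normal -0.976 -0.177 0.125
outer loop
vertex -1.75 1.499 -2.354
vertex -1.971 2.196 -3.094
vertex -1.823 1.198 -3.347
endloop
endfacet
facet normal -0.530 0.659 -0.534
outer loop
vertex -1.971 2.196 -3.094
vertex -1.098 2.718 -3.316
vertex -1.42 1.951 -3.942
endloop
endfacet
facet normal 0.591 0.759 -0.273
outer loop
vertex -1.098 2.718 -3.316
vertex -0.337 2.342 -2.713
vertex -0.41 2.041 -3.706
endloop
endfacet
facet normal 0.480 -0.865 -0.147
outer loop
vertex -0.858 1.102 -3.726
vertex -0.189 1.344 -2.966
vertex -1.062 0.822 -2.744
endloop
endfacet
facet normal -0.213 -0.927 -0.309
outer loop
vertex -0.858 1.102 -3.726
vertex -1.062 0.822 -2.744
vertex -1.823 1.198 -3.347
endloop
endfacet
facet normal -0.365 -0.449 -0.816
outer loop
vertex -0.858 1.102 -3.726
vertex -1.823 1.198 -3.347
vertex -1.42 1.951 -3.942
endloop
endfacet
facet normal 0.234 -0.091 -0.968
outer loop
vertex -0.858 1.102 -3.726
vertex -1.42 1.951 -3.942
vertex -0.41 2.041 -3.706
endloop
endfacet
facet normal 0.756 -0.349 -0.554
outer loop
vertex -0.858 1.102 -3.726
vertex -0.41 2.041 -3.706
vertex -0.189 1.344 -2.966
endloop
endfacet
facet normal 0.530 -0.659 0.534
outer loop
vertex -1.062 0.822 -2.744
vertex -0.189 1.344 -2.966
vertex -0.74 1.589 -2.118
endloop
endfacet
facet normal -0.591 -0.759 0.273
outer loop
vertex -1.823 1.198 -3.347
vertex -1.062 0.822 -2.744
vertex -1.75 1.499 -2.354
endloop
endfacet
facet normal -0.836 0.015 -0.548
outer loop
vertex -1.42 1.951 -3.942
vertex -1.823 1.198 -3.347
vertex -1.971 2.196 -3.094
endloop
endfacet
facet normal 0.133 0.593 -0.794
outer loop
vertex -0.41 2.041 -3.706
vertex -1.42 1.951 -3.942
vertex -1.098 2.718 -3.316
endloop
endfacet
facet normal 0.976 0.177 -0.125
outer loop
vertex -0.189 1.344 -2.966
vertex -0.41 2.041 -3.706
vertex -0.337 2.342 -2.713
endloop
endfacet

endsolid


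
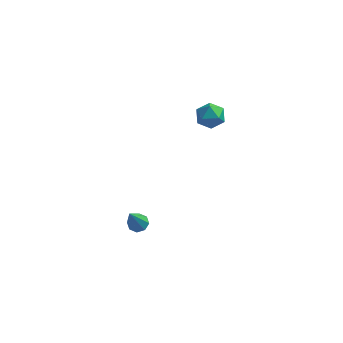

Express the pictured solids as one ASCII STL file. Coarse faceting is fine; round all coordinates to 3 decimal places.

solid 
facet normal -0.275 0.950 -0.145
outer loop
vertex 2.308 4.196 0.467
vertex 1.513 3.958 0.417
vertex 1.84 4.165 1.152
endloop
endfacet
facet normal 0.314 0.915 0.256
outer loop
vertex 2.308 4.196 0.467
vertex 1.84 4.165 1.152
vertex 2.623 3.891 1.172
endloop
endfacet
facet normal 0.814 0.569 -0.118
outer loop
vertex 2.308 4.196 0.467
vertex 2.623 3.891 1.172
vertex 2.782 3.514 0.449
endloop
endfacet
facet normal 0.534 0.391 -0.750
outer loop
vertex 2.308 4.196 0.467
vertex 2.782 3.514 0.449
vertex 2.096 3.556 -0.018
endloop
endfacet
facet normal -0.140 0.627 -0.766
outer loop
vertex 2.308 4.196 0.467
vertex 2.096 3.556 -0.018
vertex 1.513 3.958 0.417
endloop
endfacet
facet normal 0.163 0.526 0.835
outer loop
vertex 2.623 3.891 1.172
vertex 1.84 4.165 1.152
vertex 2.024 3.464 1.558
endloop
endfacet
facet normal -0.790 0.584 0.187
outer loop
vertex 1.84 4.165 1.152
vertex 1.513 3.958 0.417
vertex 1.338 3.506 1.091
endloop
endfacet
facet normal -0.570 0.059 -0.819
outer loop
vertex 1.513 3.958 0.417
vertex 2.096 3.556 -0.018
vertex 1.497 3.129 0.368
endloop
endfacet
facet normal 0.519 -0.322 -0.792
outer loop
vertex 2.096 3.556 -0.018
vertex 2.782 3.514 0.449
vertex 2.28 2.855 0.388
endloop
endfacet
facet normal 0.972 -0.032 0.231
outer loop
vertex 2.782 3.514 0.449
vertex 2.623 3.891 1.172
vertex 2.607 3.062 1.123
endloop
endfacet
facet normal -0.534 -0.391 0.750
outer loop
vertex 1.812 2.824 1.073
vertex 2.024 3.464 1.558
vertex 1.338 3.506 1.091
endloop
endfacet
facet normal -0.814 -0.569 0.118
outer loop
vertex 1.812 2.824 1.073
vertex 1.338 3.506 1.091
vertex 1.497 3.129 0.368
endloop
endfacet
facet normal -0.314 -0.915 -0.256
outer loop
vertex 1.812 2.824 1.073
vertex 1.497 3.129 0.368
vertex 2.28 2.855 0.388
endloop
endfacet
facet normal 0.275 -0.950 0.145
outer loop
vertex 1.812 2.824 1.073
vertex 2.28 2.855 0.388
vertex 2.607 3.062 1.123
endloop
endfacet
facet normal 0.140 -0.627 0.766
outer loop
vertex 1.812 2.824 1.073
vertex 2.607 3.062 1.123
vertex 2.024 3.464 1.558
endloop
endfacet
facet normal -0.519 0.322 0.792
outer loop
vertex 1.338 3.506 1.091
vertex 2.024 3.464 1.558
vertex 1.84 4.165 1.152
endloop
endfacet
facet normal -0.972 0.032 -0.231
outer loop
vertex 1.497 3.129 0.368
vertex 1.338 3.506 1.091
vertex 1.513 3.958 0.417
endloop
endfacet
facet normal -0.163 -0.526 -0.835
outer loop
vertex 2.28 2.855 0.388
vertex 1.497 3.129 0.368
vertex 2.096 3.556 -0.018
endloop
endfacet
facet normal 0.790 -0.584 -0.187
outer loop
vertex 2.607 3.062 1.123
vertex 2.28 2.855 0.388
vertex 2.782 3.514 0.449
endloop
endfacet
facet normal 0.570 -0.059 0.819
outer loop
vertex 2.024 3.464 1.558
vertex 2.607 3.062 1.123
vertex 2.623 3.891 1.172
endloop
endfacet
facet normal 0.059 0.487 -0.871
outer loop
vertex 0.698 -3.279 -2.285
vertex 0.267 -2.984 -2.149
vertex 0.8 -2.932 -2.084
endloop
endfacet
facet normal 0.923 -0.356 0.147
outer loop
vertex 0.698 -3.279 -2.285
vertex 0.8 -2.932 -2.084
vertex 0.153 -3.936 -0.451
endloop
endfacet
facet normal 0.059 0.488 -0.871
outer loop
vertex 0.8 -2.932 -2.084
vertex 0.267 -2.984 -2.149
vertex 0.59 -2.616 -1.921
endloop
endfacet
facet normal 0.818 0.286 0.500
outer loop
vertex 0.8 -2.932 -2.084
vertex 0.59 -2.616 -1.921
vertex 0.153 -3.936 -0.451
endloop
endfacet
facet normal 0.059 0.488 -0.871
outer loop
vertex 0.59 -2.616 -1.921
vertex 0.267 -2.984 -2.149
vertex 0.19 -2.516 -1.892
endloop
endfacet
facet normal 0.223 0.692 0.687
outer loop
vertex 0.59 -2.616 -1.921
vertex 0.19 -2.516 -1.892
vertex 0.153 -3.936 -0.451
endloop
endfacet
facet normal 0.058 0.488 -0.871
outer loop
vertex 0.19 -2.516 -1.892
vertex 0.267 -2.984 -2.149
vertex -0.165 -2.69 -2.013
endloop
endfacet
facet normal -0.508 0.620 0.598
outer loop
vertex 0.19 -2.516 -1.892
vertex -0.165 -2.69 -2.013
vertex 0.153 -3.936 -0.451
endloop
endfacet
facet normal 0.058 0.489 -0.871
outer loop
vertex -0.165 -2.69 -2.013
vertex 0.267 -2.984 -2.149
vertex -0.267 -3.036 -2.214
endloop
endfacet
facet normal -0.952 0.115 0.285
outer loop
vertex -0.165 -2.69 -2.013
vertex -0.267 -3.036 -2.214
vertex 0.153 -3.936 -0.451
endloop
endfacet
facet normal 0.058 0.488 -0.871
outer loop
vertex -0.267 -3.036 -2.214
vertex 0.267 -2.984 -2.149
vertex -0.056 -3.352 -2.377
endloop
endfacet
facet normal -0.846 -0.529 -0.069
outer loop
vertex -0.267 -3.036 -2.214
vertex -0.056 -3.352 -2.377
vertex 0.153 -3.936 -0.451
endloop
endfacet
facet normal 0.058 0.488 -0.871
outer loop
vertex -0.056 -3.352 -2.377
vertex 0.267 -2.984 -2.149
vertex 0.344 -3.453 -2.407
endloop
endfacet
facet normal -0.255 -0.933 -0.255
outer loop
vertex -0.056 -3.352 -2.377
vertex 0.344 -3.453 -2.407
vertex 0.153 -3.936 -0.451
endloop
endfacet
facet normal 0.060 0.489 -0.870
outer loop
vertex 0.344 -3.453 -2.407
vertex 0.267 -2.984 -2.149
vertex 0.698 -3.279 -2.285
endloop
endfacet
facet normal 0.480 -0.861 -0.166
outer loop
vertex 0.344 -3.453 -2.407
vertex 0.698 -3.279 -2.285
vertex 0.153 -3.936 -0.451
endloop
endfacet

endsolid


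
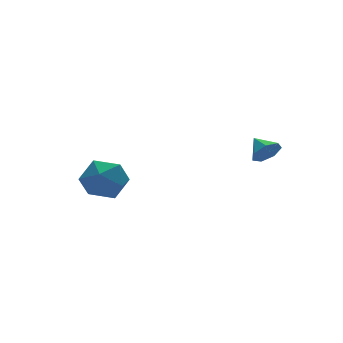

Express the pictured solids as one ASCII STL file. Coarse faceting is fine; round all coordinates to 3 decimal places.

solid 
facet normal 0.386 0.910 -0.151
outer loop
vertex -3.209 1.935 -2.934
vertex -4.05 2.415 -2.192
vertex -2.983 2.037 -1.74
endloop
endfacet
facet normal 0.890 0.408 -0.203
outer loop
vertex -3.209 1.935 -2.934
vertex -2.983 2.037 -1.74
vertex -2.656 1.025 -2.339
endloop
endfacet
facet normal 0.695 -0.047 -0.718
outer loop
vertex -3.209 1.935 -2.934
vertex -2.656 1.025 -2.339
vertex -3.522 0.779 -3.161
endloop
endfacet
facet normal 0.070 0.174 -0.982
outer loop
vertex -3.209 1.935 -2.934
vertex -3.522 0.779 -3.161
vertex -4.384 1.637 -3.071
endloop
endfacet
facet normal -0.121 0.766 -0.632
outer loop
vertex -3.209 1.935 -2.934
vertex -4.384 1.637 -3.071
vertex -4.05 2.415 -2.192
endloop
endfacet
facet normal 0.909 0.049 0.413
outer loop
vertex -2.656 1.025 -2.339
vertex -2.983 2.037 -1.74
vertex -3.156 0.943 -1.229
endloop
endfacet
facet normal 0.094 0.861 0.499
outer loop
vertex -2.983 2.037 -1.74
vertex -4.05 2.415 -2.192
vertex -4.018 1.801 -1.139
endloop
endfacet
facet normal -0.726 0.628 -0.280
outer loop
vertex -4.05 2.415 -2.192
vertex -4.384 1.637 -3.071
vertex -4.884 1.555 -1.961
endloop
endfacet
facet normal -0.417 -0.330 -0.847
outer loop
vertex -4.384 1.637 -3.071
vertex -3.522 0.779 -3.161
vertex -4.557 0.543 -2.56
endloop
endfacet
facet normal 0.593 -0.688 -0.419
outer loop
vertex -3.522 0.779 -3.161
vertex -2.656 1.025 -2.339
vertex -3.49 0.165 -2.108
endloop
endfacet
facet normal -0.070 -0.174 0.982
outer loop
vertex -4.331 0.645 -1.366
vertex -3.156 0.943 -1.229
vertex -4.018 1.801 -1.139
endloop
endfacet
facet normal -0.695 0.047 0.718
outer loop
vertex -4.331 0.645 -1.366
vertex -4.018 1.801 -1.139
vertex -4.884 1.555 -1.961
endloop
endfacet
facet normal -0.890 -0.408 0.203
outer loop
vertex -4.331 0.645 -1.366
vertex -4.884 1.555 -1.961
vertex -4.557 0.543 -2.56
endloop
endfacet
facet normal -0.386 -0.910 0.151
outer loop
vertex -4.331 0.645 -1.366
vertex -4.557 0.543 -2.56
vertex -3.49 0.165 -2.108
endloop
endfacet
facet normal 0.121 -0.766 0.632
outer loop
vertex -4.331 0.645 -1.366
vertex -3.49 0.165 -2.108
vertex -3.156 0.943 -1.229
endloop
endfacet
facet normal 0.417 0.330 0.847
outer loop
vertex -4.018 1.801 -1.139
vertex -3.156 0.943 -1.229
vertex -2.983 2.037 -1.74
endloop
endfacet
facet normal -0.593 0.688 0.419
outer loop
vertex -4.884 1.555 -1.961
vertex -4.018 1.801 -1.139
vertex -4.05 2.415 -2.192
endloop
endfacet
facet normal -0.909 -0.049 -0.413
outer loop
vertex -4.557 0.543 -2.56
vertex -4.884 1.555 -1.961
vertex -4.384 1.637 -3.071
endloop
endfacet
facet normal -0.094 -0.861 -0.499
outer loop
vertex -3.49 0.165 -2.108
vertex -4.557 0.543 -2.56
vertex -3.522 0.779 -3.161
endloop
endfacet
facet normal 0.726 -0.628 0.280
outer loop
vertex -3.156 0.943 -1.229
vertex -3.49 0.165 -2.108
vertex -2.656 1.025 -2.339
endloop
endfacet
facet normal 0.048 -0.903 -0.428
outer loop
vertex 2.01 -3.612 0.81
vertex 1.626 -3.353 0.221
vertex 2.368 -3.364 0.327
endloop
endfacet
facet normal 0.679 0.313 0.664
outer loop
vertex 2.01 -3.612 0.81
vertex 2.368 -3.364 0.327
vertex 1.574 -2.387 0.679
endloop
endfacet
facet normal 0.048 -0.902 -0.428
outer loop
vertex 2.368 -3.364 0.327
vertex 1.626 -3.353 0.221
vertex 2.167 -3.107 -0.237
endloop
endfacet
facet normal 0.778 0.629 0.009
outer loop
vertex 2.368 -3.364 0.327
vertex 2.167 -3.107 -0.237
vertex 1.574 -2.387 0.679
endloop
endfacet
facet normal 0.047 -0.902 -0.429
outer loop
vertex 2.167 -3.107 -0.237
vertex 1.626 -3.353 0.221
vertex 1.558 -3.035 -0.455
endloop
endfacet
facet normal 0.271 0.834 -0.481
outer loop
vertex 2.167 -3.107 -0.237
vertex 1.558 -3.035 -0.455
vertex 1.574 -2.387 0.679
endloop
endfacet
facet normal 0.049 -0.902 -0.429
outer loop
vertex 1.558 -3.035 -0.455
vertex 1.626 -3.353 0.221
vertex 1.0 -3.203 -0.165
endloop
endfacet
facet normal -0.459 0.774 -0.436
outer loop
vertex 1.558 -3.035 -0.455
vertex 1.0 -3.203 -0.165
vertex 1.574 -2.387 0.679
endloop
endfacet
facet normal 0.048 -0.903 -0.428
outer loop
vertex 1.0 -3.203 -0.165
vertex 1.626 -3.353 0.221
vertex 0.913 -3.483 0.416
endloop
endfacet
facet normal -0.863 0.494 0.109
outer loop
vertex 1.0 -3.203 -0.165
vertex 0.913 -3.483 0.416
vertex 1.574 -2.387 0.679
endloop
endfacet
facet normal 0.048 -0.903 -0.428
outer loop
vertex 0.913 -3.483 0.416
vertex 1.626 -3.353 0.221
vertex 1.363 -3.665 0.85
endloop
endfacet
facet normal -0.635 0.205 0.745
outer loop
vertex 0.913 -3.483 0.416
vertex 1.363 -3.665 0.85
vertex 1.574 -2.387 0.679
endloop
endfacet
facet normal 0.047 -0.903 -0.428
outer loop
vertex 1.363 -3.665 0.85
vertex 1.626 -3.353 0.221
vertex 2.01 -3.612 0.81
endloop
endfacet
facet normal 0.051 0.124 0.991
outer loop
vertex 1.363 -3.665 0.85
vertex 2.01 -3.612 0.81
vertex 1.574 -2.387 0.679
endloop
endfacet

endsolid


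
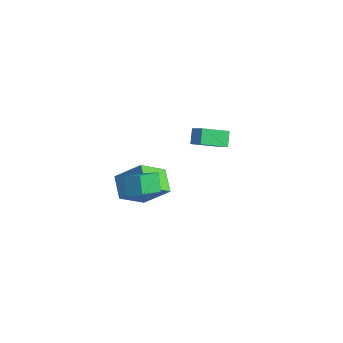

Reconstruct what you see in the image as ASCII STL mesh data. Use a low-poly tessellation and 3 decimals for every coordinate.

solid 
facet normal -0.554 0.306 0.774
outer loop
vertex 2.97 -4.551 0.292
vertex 3.738 -4.056 0.646
vertex 2.373 -2.832 -0.816
endloop
endfacet
facet normal -0.784 -0.505 -0.361
outer loop
vertex 3.082 -3.224 -1.806
vertex 2.97 -4.551 0.292
vertex 2.373 -2.832 -0.816
endloop
endfacet
facet normal -0.554 0.306 0.774
outer loop
vertex 2.373 -2.832 -0.816
vertex 3.738 -4.056 0.646
vertex 3.141 -2.337 -0.462
endloop
endfacet
facet normal -0.280 0.807 -0.520
outer loop
vertex 3.141 -2.337 -0.462
vertex 3.082 -3.224 -1.806
vertex 2.373 -2.832 -0.816
endloop
endfacet
facet normal 0.280 -0.807 0.520
outer loop
vertex 2.97 -4.551 0.292
vertex 4.447 -4.448 -0.344
vertex 3.738 -4.056 0.646
endloop
endfacet
facet normal -0.784 -0.505 -0.361
outer loop
vertex 3.679 -4.943 -0.698
vertex 2.97 -4.551 0.292
vertex 3.082 -3.224 -1.806
endloop
endfacet
facet normal 0.280 -0.807 0.520
outer loop
vertex 3.679 -4.943 -0.698
vertex 4.447 -4.448 -0.344
vertex 2.97 -4.551 0.292
endloop
endfacet
facet normal 0.784 0.505 0.361
outer loop
vertex 3.738 -4.056 0.646
vertex 4.447 -4.448 -0.344
vertex 3.141 -2.337 -0.462
endloop
endfacet
facet normal -0.280 0.807 -0.520
outer loop
vertex 3.85 -2.729 -1.452
vertex 3.082 -3.224 -1.806
vertex 3.141 -2.337 -0.462
endloop
endfacet
facet normal 0.784 0.505 0.361
outer loop
vertex 3.141 -2.337 -0.462
vertex 4.447 -4.448 -0.344
vertex 3.85 -2.729 -1.452
endloop
endfacet
facet normal 0.554 -0.306 -0.774
outer loop
vertex 3.85 -2.729 -1.452
vertex 3.679 -4.943 -0.698
vertex 3.082 -3.224 -1.806
endloop
endfacet
facet normal 0.554 -0.306 -0.774
outer loop
vertex 4.447 -4.448 -0.344
vertex 3.679 -4.943 -0.698
vertex 3.85 -2.729 -1.452
endloop
endfacet
facet normal -0.805 0.392 0.446
outer loop
vertex -0.007 -3.075 -2.657
vertex 1.222 -2.114 -1.282
vertex 0.102 -1.436 -3.9
endloop
endfacet
facet normal -0.591 -0.462 -0.661
outer loop
vertex 1.398 -2.066 -4.618
vertex -0.007 -3.075 -2.657
vertex 0.102 -1.436 -3.9
endloop
endfacet
facet normal -0.805 0.392 0.446
outer loop
vertex 0.102 -1.436 -3.9
vertex 1.222 -2.114 -1.282
vertex 1.331 -0.475 -2.525
endloop
endfacet
facet normal 0.053 0.796 -0.603
outer loop
vertex 1.331 -0.475 -2.525
vertex 1.398 -2.066 -4.618
vertex 0.102 -1.436 -3.9
endloop
endfacet
facet normal -0.053 -0.796 0.603
outer loop
vertex -0.007 -3.075 -2.657
vertex 2.518 -2.744 -2.0
vertex 1.222 -2.114 -1.282
endloop
endfacet
facet normal -0.591 -0.462 -0.661
outer loop
vertex 1.289 -3.705 -3.375
vertex -0.007 -3.075 -2.657
vertex 1.398 -2.066 -4.618
endloop
endfacet
facet normal -0.053 -0.796 0.603
outer loop
vertex 1.289 -3.705 -3.375
vertex 2.518 -2.744 -2.0
vertex -0.007 -3.075 -2.657
endloop
endfacet
facet normal 0.591 0.462 0.661
outer loop
vertex 1.222 -2.114 -1.282
vertex 2.518 -2.744 -2.0
vertex 1.331 -0.475 -2.525
endloop
endfacet
facet normal 0.053 0.796 -0.603
outer loop
vertex 2.627 -1.105 -3.243
vertex 1.398 -2.066 -4.618
vertex 1.331 -0.475 -2.525
endloop
endfacet
facet normal 0.591 0.462 0.661
outer loop
vertex 1.331 -0.475 -2.525
vertex 2.518 -2.744 -2.0
vertex 2.627 -1.105 -3.243
endloop
endfacet
facet normal 0.805 -0.392 -0.446
outer loop
vertex 2.627 -1.105 -3.243
vertex 1.289 -3.705 -3.375
vertex 1.398 -2.066 -4.618
endloop
endfacet
facet normal 0.805 -0.392 -0.446
outer loop
vertex 2.518 -2.744 -2.0
vertex 1.289 -3.705 -3.375
vertex 2.627 -1.105 -3.243
endloop
endfacet
facet normal -0.831 0.003 -0.556
outer loop
vertex -0.507 2.938 -1.847
vertex 0.008 4.566 -2.61
vertex 0.024 2.397 -2.644
endloop
endfacet
facet normal -0.275 -0.871 0.408
outer loop
vertex 0.972 2.394 -2.01
vertex -0.507 2.938 -1.847
vertex 0.024 2.397 -2.644
endloop
endfacet
facet normal -0.831 0.003 -0.556
outer loop
vertex 0.024 2.397 -2.644
vertex 0.008 4.566 -2.61
vertex 0.539 4.025 -3.407
endloop
endfacet
facet normal 0.483 -0.492 -0.724
outer loop
vertex 0.539 4.025 -3.407
vertex 0.972 2.394 -2.01
vertex 0.024 2.397 -2.644
endloop
endfacet
facet normal -0.483 0.492 0.724
outer loop
vertex -0.507 2.938 -1.847
vertex 0.956 4.563 -1.976
vertex 0.008 4.566 -2.61
endloop
endfacet
facet normal -0.275 -0.871 0.408
outer loop
vertex 0.441 2.935 -1.213
vertex -0.507 2.938 -1.847
vertex 0.972 2.394 -2.01
endloop
endfacet
facet normal -0.483 0.492 0.724
outer loop
vertex 0.441 2.935 -1.213
vertex 0.956 4.563 -1.976
vertex -0.507 2.938 -1.847
endloop
endfacet
facet normal 0.275 0.871 -0.408
outer loop
vertex 0.008 4.566 -2.61
vertex 0.956 4.563 -1.976
vertex 0.539 4.025 -3.407
endloop
endfacet
facet normal 0.483 -0.492 -0.724
outer loop
vertex 1.487 4.022 -2.773
vertex 0.972 2.394 -2.01
vertex 0.539 4.025 -3.407
endloop
endfacet
facet normal 0.275 0.871 -0.408
outer loop
vertex 0.539 4.025 -3.407
vertex 0.956 4.563 -1.976
vertex 1.487 4.022 -2.773
endloop
endfacet
facet normal 0.831 -0.003 0.556
outer loop
vertex 1.487 4.022 -2.773
vertex 0.441 2.935 -1.213
vertex 0.972 2.394 -2.01
endloop
endfacet
facet normal 0.831 -0.003 0.556
outer loop
vertex 0.956 4.563 -1.976
vertex 0.441 2.935 -1.213
vertex 1.487 4.022 -2.773
endloop
endfacet

endsolid


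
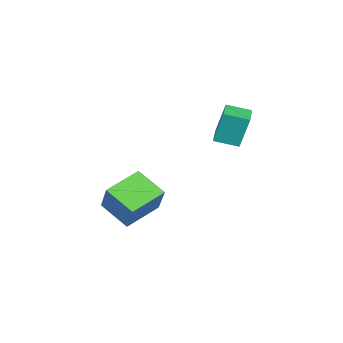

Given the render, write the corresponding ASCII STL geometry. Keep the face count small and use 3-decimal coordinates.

solid 
facet normal -0.339 -0.544 -0.767
outer loop
vertex 1.815 -1.275 -1.711
vertex -0.042 -1.098 -1.017
vertex 1.598 0.218 -2.674
endloop
endfacet
facet normal 0.933 -0.089 -0.348
outer loop
vertex 2.282 1.318 -1.123
vertex 1.815 -1.275 -1.711
vertex 1.598 0.218 -2.674
endloop
endfacet
facet normal -0.339 -0.544 -0.768
outer loop
vertex 1.598 0.218 -2.674
vertex -0.042 -1.098 -1.017
vertex -0.259 0.396 -1.98
endloop
endfacet
facet normal -0.121 0.834 -0.538
outer loop
vertex -0.259 0.396 -1.98
vertex 2.282 1.318 -1.123
vertex 1.598 0.218 -2.674
endloop
endfacet
facet normal 0.122 -0.834 0.538
outer loop
vertex 1.815 -1.275 -1.711
vertex 0.642 0.002 0.534
vertex -0.042 -1.098 -1.017
endloop
endfacet
facet normal 0.933 -0.089 -0.348
outer loop
vertex 2.499 -0.176 -0.16
vertex 1.815 -1.275 -1.711
vertex 2.282 1.318 -1.123
endloop
endfacet
facet normal 0.121 -0.834 0.538
outer loop
vertex 2.499 -0.176 -0.16
vertex 0.642 0.002 0.534
vertex 1.815 -1.275 -1.711
endloop
endfacet
facet normal -0.933 0.089 0.348
outer loop
vertex -0.042 -1.098 -1.017
vertex 0.642 0.002 0.534
vertex -0.259 0.396 -1.98
endloop
endfacet
facet normal -0.121 0.834 -0.538
outer loop
vertex 0.425 1.495 -0.429
vertex 2.282 1.318 -1.123
vertex -0.259 0.396 -1.98
endloop
endfacet
facet normal -0.933 0.089 0.348
outer loop
vertex -0.259 0.396 -1.98
vertex 0.642 0.002 0.534
vertex 0.425 1.495 -0.429
endloop
endfacet
facet normal 0.339 0.544 0.768
outer loop
vertex 0.425 1.495 -0.429
vertex 2.499 -0.176 -0.16
vertex 2.282 1.318 -1.123
endloop
endfacet
facet normal 0.339 0.544 0.767
outer loop
vertex 0.642 0.002 0.534
vertex 2.499 -0.176 -0.16
vertex 0.425 1.495 -0.429
endloop
endfacet
facet normal -0.773 -0.624 0.115
outer loop
vertex -1.812 3.149 4.931
vertex -2.58 4.042 4.611
vertex -1.668 2.649 3.187
endloop
endfacet
facet normal 0.629 -0.732 0.262
outer loop
vertex -0.74 3.398 3.049
vertex -1.812 3.149 4.931
vertex -1.668 2.649 3.187
endloop
endfacet
facet normal -0.774 -0.623 0.114
outer loop
vertex -1.668 2.649 3.187
vertex -2.58 4.042 4.611
vertex -2.435 3.542 2.867
endloop
endfacet
facet normal 0.080 -0.275 -0.958
outer loop
vertex -2.435 3.542 2.867
vertex -0.74 3.398 3.049
vertex -1.668 2.649 3.187
endloop
endfacet
facet normal -0.079 0.275 0.958
outer loop
vertex -1.812 3.149 4.931
vertex -1.652 4.791 4.473
vertex -2.58 4.042 4.611
endloop
endfacet
facet normal 0.630 -0.731 0.262
outer loop
vertex -0.885 3.898 4.793
vertex -1.812 3.149 4.931
vertex -0.74 3.398 3.049
endloop
endfacet
facet normal -0.080 0.275 0.958
outer loop
vertex -0.885 3.898 4.793
vertex -1.652 4.791 4.473
vertex -1.812 3.149 4.931
endloop
endfacet
facet normal -0.629 0.732 -0.262
outer loop
vertex -2.58 4.042 4.611
vertex -1.652 4.791 4.473
vertex -2.435 3.542 2.867
endloop
endfacet
facet normal 0.080 -0.275 -0.958
outer loop
vertex -1.508 4.291 2.729
vertex -0.74 3.398 3.049
vertex -2.435 3.542 2.867
endloop
endfacet
facet normal -0.630 0.731 -0.262
outer loop
vertex -2.435 3.542 2.867
vertex -1.652 4.791 4.473
vertex -1.508 4.291 2.729
endloop
endfacet
facet normal 0.773 0.624 -0.115
outer loop
vertex -1.508 4.291 2.729
vertex -0.885 3.898 4.793
vertex -0.74 3.398 3.049
endloop
endfacet
facet normal 0.774 0.623 -0.115
outer loop
vertex -1.652 4.791 4.473
vertex -0.885 3.898 4.793
vertex -1.508 4.291 2.729
endloop
endfacet

endsolid


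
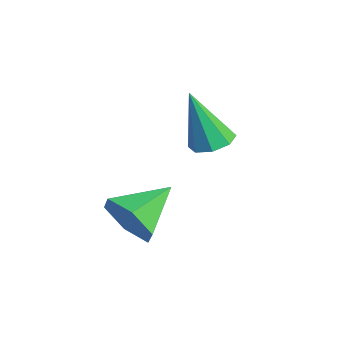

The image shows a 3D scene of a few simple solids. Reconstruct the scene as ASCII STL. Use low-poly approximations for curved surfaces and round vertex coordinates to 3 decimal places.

solid 
facet normal 0.360 -0.861 -0.358
outer loop
vertex 0.619 0.826 2.261
vertex 0.212 0.881 1.719
vertex 0.837 1.149 1.703
endloop
endfacet
facet normal 0.624 0.546 0.560
outer loop
vertex 0.619 0.826 2.261
vertex 0.837 1.149 1.703
vertex -0.212 1.899 2.141
endloop
endfacet
facet normal 0.360 -0.862 -0.357
outer loop
vertex 0.837 1.149 1.703
vertex 0.212 0.881 1.719
vertex 0.43 1.203 1.161
endloop
endfacet
facet normal 0.480 0.833 -0.277
outer loop
vertex 0.837 1.149 1.703
vertex 0.43 1.203 1.161
vertex -0.212 1.899 2.141
endloop
endfacet
facet normal 0.359 -0.862 -0.357
outer loop
vertex 0.43 1.203 1.161
vertex 0.212 0.881 1.719
vertex -0.195 0.936 1.177
endloop
endfacet
facet normal -0.304 0.671 -0.676
outer loop
vertex 0.43 1.203 1.161
vertex -0.195 0.936 1.177
vertex -0.212 1.899 2.141
endloop
endfacet
facet normal 0.359 -0.862 -0.357
outer loop
vertex -0.195 0.936 1.177
vertex 0.212 0.881 1.719
vertex -0.413 0.614 1.735
endloop
endfacet
facet normal -0.945 0.224 -0.240
outer loop
vertex -0.195 0.936 1.177
vertex -0.413 0.614 1.735
vertex -0.212 1.899 2.141
endloop
endfacet
facet normal 0.359 -0.862 -0.357
outer loop
vertex -0.413 0.614 1.735
vertex 0.212 0.881 1.719
vertex -0.006 0.559 2.277
endloop
endfacet
facet normal -0.801 -0.063 0.595
outer loop
vertex -0.413 0.614 1.735
vertex -0.006 0.559 2.277
vertex -0.212 1.899 2.141
endloop
endfacet
facet normal 0.359 -0.862 -0.357
outer loop
vertex -0.006 0.559 2.277
vertex 0.212 0.881 1.719
vertex 0.619 0.826 2.261
endloop
endfacet
facet normal -0.017 0.098 0.995
outer loop
vertex -0.006 0.559 2.277
vertex 0.619 0.826 2.261
vertex -0.212 1.899 2.141
endloop
endfacet
facet normal 0.177 0.280 -0.944
outer loop
vertex -1.344 3.542 2.239
vertex -1.792 3.343 2.096
vertex -1.636 3.8 2.261
endloop
endfacet
facet normal 0.554 0.575 0.602
outer loop
vertex -1.344 3.542 2.239
vertex -1.636 3.8 2.261
vertex -2.048 2.937 3.464
endloop
endfacet
facet normal 0.177 0.280 -0.943
outer loop
vertex -1.636 3.8 2.261
vertex -1.792 3.343 2.096
vertex -2.019 3.79 2.186
endloop
endfacet
facet normal -0.129 0.826 0.548
outer loop
vertex -1.636 3.8 2.261
vertex -2.019 3.79 2.186
vertex -2.048 2.937 3.464
endloop
endfacet
facet normal 0.176 0.280 -0.944
outer loop
vertex -2.019 3.79 2.186
vertex -1.792 3.343 2.096
vertex -2.269 3.519 2.059
endloop
endfacet
facet normal -0.765 0.544 0.346
outer loop
vertex -2.019 3.79 2.186
vertex -2.269 3.519 2.059
vertex -2.048 2.937 3.464
endloop
endfacet
facet normal 0.177 0.281 -0.943
outer loop
vertex -2.269 3.519 2.059
vertex -1.792 3.343 2.096
vertex -2.239 3.144 1.953
endloop
endfacet
facet normal -0.988 -0.110 0.110
outer loop
vertex -2.269 3.519 2.059
vertex -2.239 3.144 1.953
vertex -2.048 2.937 3.464
endloop
endfacet
facet normal 0.177 0.281 -0.943
outer loop
vertex -2.239 3.144 1.953
vertex -1.792 3.343 2.096
vertex -1.947 2.886 1.931
endloop
endfacet
facet normal -0.663 -0.749 -0.019
outer loop
vertex -2.239 3.144 1.953
vertex -1.947 2.886 1.931
vertex -2.048 2.937 3.464
endloop
endfacet
facet normal 0.178 0.280 -0.943
outer loop
vertex -1.947 2.886 1.931
vertex -1.792 3.343 2.096
vertex -1.564 2.895 2.006
endloop
endfacet
facet normal 0.017 -0.999 0.034
outer loop
vertex -1.947 2.886 1.931
vertex -1.564 2.895 2.006
vertex -2.048 2.937 3.464
endloop
endfacet
facet normal 0.176 0.279 -0.944
outer loop
vertex -1.564 2.895 2.006
vertex -1.792 3.343 2.096
vertex -1.314 3.167 2.133
endloop
endfacet
facet normal 0.657 -0.715 0.239
outer loop
vertex -1.564 2.895 2.006
vertex -1.314 3.167 2.133
vertex -2.048 2.937 3.464
endloop
endfacet
facet normal 0.176 0.281 -0.943
outer loop
vertex -1.314 3.167 2.133
vertex -1.792 3.343 2.096
vertex -1.344 3.542 2.239
endloop
endfacet
facet normal 0.879 -0.064 0.473
outer loop
vertex -1.314 3.167 2.133
vertex -1.344 3.542 2.239
vertex -2.048 2.937 3.464
endloop
endfacet

endsolid
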